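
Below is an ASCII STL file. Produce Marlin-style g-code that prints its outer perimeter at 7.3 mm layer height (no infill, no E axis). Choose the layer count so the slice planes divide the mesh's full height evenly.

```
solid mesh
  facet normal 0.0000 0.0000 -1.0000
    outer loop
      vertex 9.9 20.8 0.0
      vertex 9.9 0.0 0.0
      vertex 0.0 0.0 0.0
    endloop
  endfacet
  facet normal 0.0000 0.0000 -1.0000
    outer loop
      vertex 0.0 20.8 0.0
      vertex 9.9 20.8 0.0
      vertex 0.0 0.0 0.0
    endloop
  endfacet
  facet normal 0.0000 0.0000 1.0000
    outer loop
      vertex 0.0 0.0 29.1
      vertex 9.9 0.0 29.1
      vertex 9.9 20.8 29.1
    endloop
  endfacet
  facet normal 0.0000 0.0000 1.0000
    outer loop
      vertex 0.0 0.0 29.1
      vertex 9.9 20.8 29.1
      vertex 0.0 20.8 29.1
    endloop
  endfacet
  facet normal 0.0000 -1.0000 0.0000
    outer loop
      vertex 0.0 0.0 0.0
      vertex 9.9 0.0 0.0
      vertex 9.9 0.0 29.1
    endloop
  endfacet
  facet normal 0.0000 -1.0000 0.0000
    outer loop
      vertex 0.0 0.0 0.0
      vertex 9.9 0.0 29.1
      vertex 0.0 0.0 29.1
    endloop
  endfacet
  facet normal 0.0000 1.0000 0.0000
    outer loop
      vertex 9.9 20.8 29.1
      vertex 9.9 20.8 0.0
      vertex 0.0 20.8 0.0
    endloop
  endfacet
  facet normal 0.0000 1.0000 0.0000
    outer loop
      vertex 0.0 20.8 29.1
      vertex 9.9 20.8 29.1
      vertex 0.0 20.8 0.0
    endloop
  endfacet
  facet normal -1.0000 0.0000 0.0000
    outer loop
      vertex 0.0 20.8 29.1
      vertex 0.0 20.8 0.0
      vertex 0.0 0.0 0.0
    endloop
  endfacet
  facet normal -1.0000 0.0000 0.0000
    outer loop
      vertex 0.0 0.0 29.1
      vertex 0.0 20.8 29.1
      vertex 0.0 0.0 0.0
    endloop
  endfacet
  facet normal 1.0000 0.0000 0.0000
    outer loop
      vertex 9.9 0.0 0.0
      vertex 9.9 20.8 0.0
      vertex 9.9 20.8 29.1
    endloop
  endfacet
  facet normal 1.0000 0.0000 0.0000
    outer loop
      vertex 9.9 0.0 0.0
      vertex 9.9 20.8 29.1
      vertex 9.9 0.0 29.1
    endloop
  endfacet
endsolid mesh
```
; perimeter-only toolpath
G21 ; units = mm
G90 ; absolute positioning
G28 ; home
; layer 1
G0 Z7.3
G0 X0.0 Y0.0
G1 X9.9 Y0.0
G1 X9.9 Y20.8
G1 X0.0 Y20.8
G1 X0.0 Y0.0
; layer 2
G0 Z14.6
G0 X0.0 Y0.0
G1 X9.9 Y0.0
G1 X9.9 Y20.8
G1 X0.0 Y20.8
G1 X0.0 Y0.0
; layer 3
G0 Z21.8
G0 X0.0 Y0.0
G1 X9.9 Y0.0
G1 X9.9 Y20.8
G1 X0.0 Y20.8
G1 X0.0 Y0.0
; layer 4
G0 Z29.1
G0 X0.0 Y0.0
G1 X9.9 Y0.0
G1 X9.9 Y20.8
G1 X0.0 Y20.8
G1 X0.0 Y0.0
M2 ; end

The solid is a rectangular box, roughly 9.9 × 20.8 mm footprint and 29.1 mm tall. Slicing at Δz = 7.3 mm — 4 equal slices spanning the solid's height, so layer i sits at z = i·h/4 — gives 4 non-empty perimeters. Each is a 4-segment closed polygon; G0 lifts to the layer z and rapids to the start vertex, then G1 traces the edges.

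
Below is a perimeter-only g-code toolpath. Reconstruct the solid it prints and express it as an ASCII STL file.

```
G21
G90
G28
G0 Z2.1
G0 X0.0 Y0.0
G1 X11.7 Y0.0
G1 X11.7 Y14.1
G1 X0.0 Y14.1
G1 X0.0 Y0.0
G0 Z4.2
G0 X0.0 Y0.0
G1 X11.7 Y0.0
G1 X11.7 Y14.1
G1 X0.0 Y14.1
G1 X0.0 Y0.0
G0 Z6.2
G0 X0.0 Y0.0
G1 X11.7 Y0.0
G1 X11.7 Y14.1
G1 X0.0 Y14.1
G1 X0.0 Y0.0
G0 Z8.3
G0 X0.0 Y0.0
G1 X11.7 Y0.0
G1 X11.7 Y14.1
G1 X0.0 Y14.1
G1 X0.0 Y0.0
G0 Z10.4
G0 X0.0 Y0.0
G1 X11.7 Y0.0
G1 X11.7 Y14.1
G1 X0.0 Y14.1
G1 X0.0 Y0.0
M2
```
solid part
  facet normal 0.0000 0.0000 -1.0000
    outer loop
      vertex 11.7 14.1 0.0
      vertex 11.7 0.0 0.0
      vertex 0.0 0.0 0.0
    endloop
  endfacet
  facet normal 0.0000 0.0000 -1.0000
    outer loop
      vertex 0.0 14.1 0.0
      vertex 11.7 14.1 0.0
      vertex 0.0 0.0 0.0
    endloop
  endfacet
  facet normal 0.0000 0.0000 1.0000
    outer loop
      vertex 0.0 0.0 10.4
      vertex 11.7 0.0 10.4
      vertex 11.7 14.1 10.4
    endloop
  endfacet
  facet normal 0.0000 0.0000 1.0000
    outer loop
      vertex 0.0 0.0 10.4
      vertex 11.7 14.1 10.4
      vertex 0.0 14.1 10.4
    endloop
  endfacet
  facet normal 0.0000 -1.0000 0.0000
    outer loop
      vertex 0.0 0.0 0.0
      vertex 11.7 0.0 0.0
      vertex 11.7 0.0 10.4
    endloop
  endfacet
  facet normal 0.0000 -1.0000 0.0000
    outer loop
      vertex 0.0 0.0 0.0
      vertex 11.7 0.0 10.4
      vertex 0.0 0.0 10.4
    endloop
  endfacet
  facet normal 0.0000 1.0000 0.0000
    outer loop
      vertex 11.7 14.1 10.4
      vertex 11.7 14.1 0.0
      vertex 0.0 14.1 0.0
    endloop
  endfacet
  facet normal 0.0000 1.0000 0.0000
    outer loop
      vertex 0.0 14.1 10.4
      vertex 11.7 14.1 10.4
      vertex 0.0 14.1 0.0
    endloop
  endfacet
  facet normal -1.0000 0.0000 0.0000
    outer loop
      vertex 0.0 14.1 10.4
      vertex 0.0 14.1 0.0
      vertex 0.0 0.0 0.0
    endloop
  endfacet
  facet normal -1.0000 0.0000 0.0000
    outer loop
      vertex 0.0 0.0 10.4
      vertex 0.0 14.1 10.4
      vertex 0.0 0.0 0.0
    endloop
  endfacet
  facet normal 1.0000 0.0000 0.0000
    outer loop
      vertex 11.7 0.0 0.0
      vertex 11.7 14.1 0.0
      vertex 11.7 14.1 10.4
    endloop
  endfacet
  facet normal 1.0000 0.0000 0.0000
    outer loop
      vertex 11.7 0.0 0.0
      vertex 11.7 14.1 10.4
      vertex 11.7 0.0 10.4
    endloop
  endfacet
endsolid part

The G0 Z moves step by Δz≈2.1 mm. Every layer's G1 loop is the same polygon, so the solid is a straight extrusion of it from z=0 to z≈10.4. Closing with flat bottom and top caps and triangulating gives 12 facets — a rectangular box, roughly 11.7 × 14.1 mm footprint and 10.4 mm tall.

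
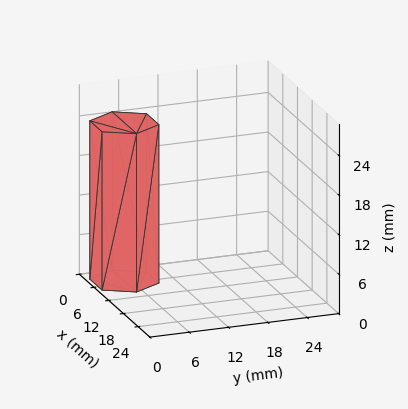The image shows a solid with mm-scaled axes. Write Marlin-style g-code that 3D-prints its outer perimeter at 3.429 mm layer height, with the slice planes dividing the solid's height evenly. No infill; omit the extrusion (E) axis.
Reading the render: the shape is a regular 6-sided prism (a cylinder approximated with 6 flat sides), circumscribed radius ≈ 5 mm, height ≈ 24 mm (dimensions read to the nearest mm from the axis ticks). For the g-code, the solid's height is divided into equal slices at the stated Δz and each level perimeter traced with G1 moves after a G0 lift.

; perimeter-only toolpath
G21 ; units = mm
G90 ; absolute positioning
G28 ; home
; layer 1
G0 Z3.429
G0 X10.000 Y5.000
G1 X7.500 Y9.330
G1 X2.500 Y9.330
G1 X0.000 Y5.000
G1 X2.500 Y0.670
G1 X7.500 Y0.670
G1 X10.000 Y5.000
; layer 2
G0 Z6.857
G0 X10.000 Y5.000
G1 X7.500 Y9.330
G1 X2.500 Y9.330
G1 X0.000 Y5.000
G1 X2.500 Y0.670
G1 X7.500 Y0.670
G1 X10.000 Y5.000
; layer 3
G0 Z10.286
G0 X10.000 Y5.000
G1 X7.500 Y9.330
G1 X2.500 Y9.330
G1 X0.000 Y5.000
G1 X2.500 Y0.670
G1 X7.500 Y0.670
G1 X10.000 Y5.000
; layer 4
G0 Z13.714
G0 X10.000 Y5.000
G1 X7.500 Y9.330
G1 X2.500 Y9.330
G1 X0.000 Y5.000
G1 X2.500 Y0.670
G1 X7.500 Y0.670
G1 X10.000 Y5.000
; layer 5
G0 Z17.143
G0 X10.000 Y5.000
G1 X7.500 Y9.330
G1 X2.500 Y9.330
G1 X0.000 Y5.000
G1 X2.500 Y0.670
G1 X7.500 Y0.670
G1 X10.000 Y5.000
; layer 6
G0 Z20.571
G0 X10.000 Y5.000
G1 X7.500 Y9.330
G1 X2.500 Y9.330
G1 X0.000 Y5.000
G1 X2.500 Y0.670
G1 X7.500 Y0.670
G1 X10.000 Y5.000
; layer 7
G0 Z24.000
G0 X10.000 Y5.000
G1 X7.500 Y9.330
G1 X2.500 Y9.330
G1 X0.000 Y5.000
G1 X2.500 Y0.670
G1 X7.500 Y0.670
G1 X10.000 Y5.000
M2 ; end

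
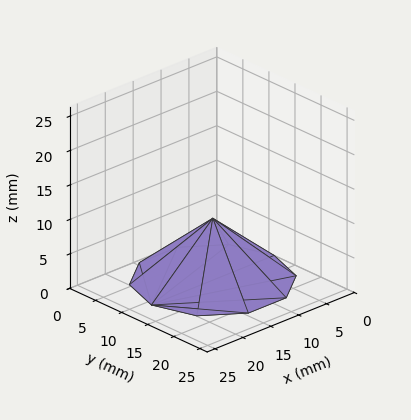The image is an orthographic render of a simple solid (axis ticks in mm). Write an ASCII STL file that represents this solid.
Reading the render: the shape is a regular 10-sided pyramid, base circumscribed radius ≈ 11 mm, apex at z ≈ 9 mm (dimensions read to the nearest mm from the axis ticks). For the STL, each face is triangulated and given an outward normal.

solid part
  facet normal 0.0000 0.0000 -1.0000
    outer loop
      vertex 14.40 21.46 0.00
      vertex 19.90 17.47 0.00
      vertex 22.00 11.00 0.00
    endloop
  endfacet
  facet normal 0.0000 0.0000 -1.0000
    outer loop
      vertex 7.60 21.46 0.00
      vertex 14.40 21.46 0.00
      vertex 22.00 11.00 0.00
    endloop
  endfacet
  facet normal 0.0000 0.0000 -1.0000
    outer loop
      vertex 2.10 17.47 0.00
      vertex 7.60 21.46 0.00
      vertex 22.00 11.00 0.00
    endloop
  endfacet
  facet normal 0.0000 0.0000 -1.0000
    outer loop
      vertex 0.00 11.00 0.00
      vertex 2.10 17.47 0.00
      vertex 22.00 11.00 0.00
    endloop
  endfacet
  facet normal 0.0000 0.0000 -1.0000
    outer loop
      vertex 2.10 4.53 0.00
      vertex 0.00 11.00 0.00
      vertex 22.00 11.00 0.00
    endloop
  endfacet
  facet normal 0.0000 0.0000 -1.0000
    outer loop
      vertex 7.60 0.54 0.00
      vertex 2.10 4.53 0.00
      vertex 22.00 11.00 0.00
    endloop
  endfacet
  facet normal 0.0000 0.0000 -1.0000
    outer loop
      vertex 14.40 0.54 0.00
      vertex 7.60 0.54 0.00
      vertex 22.00 11.00 0.00
    endloop
  endfacet
  facet normal 0.0000 0.0000 -1.0000
    outer loop
      vertex 19.90 4.53 0.00
      vertex 14.40 0.54 0.00
      vertex 22.00 11.00 0.00
    endloop
  endfacet
  facet normal 0.6203 0.2013 0.7581
    outer loop
      vertex 22.00 11.00 0.00
      vertex 19.90 17.47 0.00
      vertex 11.00 11.00 9.00
    endloop
  endfacet
  facet normal 0.3829 0.5278 0.7581
    outer loop
      vertex 19.90 17.47 0.00
      vertex 14.40 21.46 0.00
      vertex 11.00 11.00 9.00
    endloop
  endfacet
  facet normal 0.0000 0.6522 0.7580
    outer loop
      vertex 14.40 21.46 0.00
      vertex 7.60 21.46 0.00
      vertex 11.00 11.00 9.00
    endloop
  endfacet
  facet normal -0.3829 0.5278 0.7581
    outer loop
      vertex 7.60 21.46 0.00
      vertex 2.10 17.47 0.00
      vertex 11.00 11.00 9.00
    endloop
  endfacet
  facet normal -0.6203 0.2013 0.7581
    outer loop
      vertex 2.10 17.47 0.00
      vertex 0.00 11.00 0.00
      vertex 11.00 11.00 9.00
    endloop
  endfacet
  facet normal -0.6203 -0.2013 0.7581
    outer loop
      vertex 0.00 11.00 0.00
      vertex 2.10 4.53 0.00
      vertex 11.00 11.00 9.00
    endloop
  endfacet
  facet normal -0.3829 -0.5278 0.7581
    outer loop
      vertex 2.10 4.53 0.00
      vertex 7.60 0.54 0.00
      vertex 11.00 11.00 9.00
    endloop
  endfacet
  facet normal 0.0000 -0.6522 0.7580
    outer loop
      vertex 7.60 0.54 0.00
      vertex 14.40 0.54 0.00
      vertex 11.00 11.00 9.00
    endloop
  endfacet
  facet normal 0.3829 -0.5278 0.7581
    outer loop
      vertex 14.40 0.54 0.00
      vertex 19.90 4.53 0.00
      vertex 11.00 11.00 9.00
    endloop
  endfacet
  facet normal 0.6203 -0.2013 0.7581
    outer loop
      vertex 19.90 4.53 0.00
      vertex 22.00 11.00 0.00
      vertex 11.00 11.00 9.00
    endloop
  endfacet
endsolid part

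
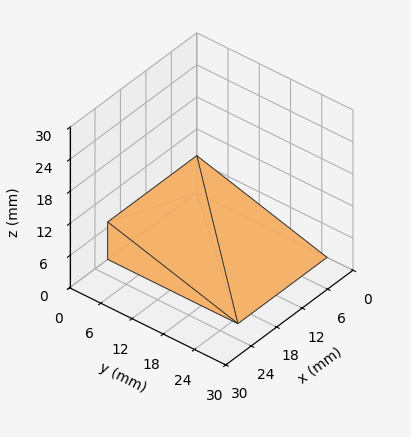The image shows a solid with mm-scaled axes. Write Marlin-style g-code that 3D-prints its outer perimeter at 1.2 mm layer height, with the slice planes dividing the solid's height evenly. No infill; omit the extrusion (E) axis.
Reading the render: the shape is a wedge (ramp): 21 × 25 mm base, rising to 7 mm along the y=0 edge and sloping linearly to z=0 at y=25 (dimensions read to the nearest mm from the axis ticks). For the g-code, the solid's height is divided into equal slices at the stated Δz and each level perimeter traced with G1 moves after a G0 lift.

; perimeter-only toolpath
G21 ; units = mm
G90 ; absolute positioning
G28 ; home
; layer 1
G0 Z1.2
G0 X0.0 Y0.0
G1 X21.0 Y0.0
G1 X21.0 Y20.8
G1 X0.0 Y20.8
G1 X0.0 Y0.0
; layer 2
G0 Z2.3
G0 X0.0 Y0.0
G1 X21.0 Y0.0
G1 X21.0 Y16.7
G1 X0.0 Y16.7
G1 X0.0 Y0.0
; layer 3
G0 Z3.5
G0 X0.0 Y0.0
G1 X21.0 Y0.0
G1 X21.0 Y12.5
G1 X0.0 Y12.5
G1 X0.0 Y0.0
; layer 4
G0 Z4.7
G0 X0.0 Y0.0
G1 X21.0 Y0.0
G1 X21.0 Y8.3
G1 X0.0 Y8.3
G1 X0.0 Y0.0
; layer 5
G0 Z5.8
G0 X0.0 Y0.0
G1 X21.0 Y0.0
G1 X21.0 Y4.2
G1 X0.0 Y4.2
G1 X0.0 Y0.0
M2 ; end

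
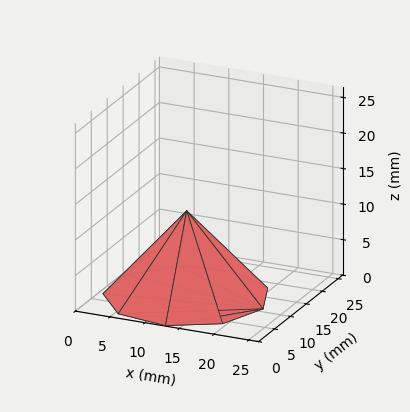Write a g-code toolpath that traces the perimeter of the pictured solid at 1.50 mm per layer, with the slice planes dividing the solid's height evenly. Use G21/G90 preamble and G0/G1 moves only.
Reading the render: the shape is a regular 9-sided pyramid, base circumscribed radius ≈ 11 mm, apex at z ≈ 12 mm (dimensions read to the nearest mm from the axis ticks). For the g-code, the solid's height is divided into equal slices at the stated Δz and each level perimeter traced with G1 moves after a G0 lift.

; perimeter-only toolpath
G21 ; units = mm
G90 ; absolute positioning
G28 ; home
; layer 1
G0 Z1.50
G0 X20.62 Y11.00
G1 X18.38 Y17.19
G1 X12.67 Y20.48
G1 X6.19 Y19.34
G1 X1.95 Y14.29
G1 X1.95 Y7.71
G1 X6.19 Y2.66
G1 X12.67 Y1.52
G1 X18.38 Y4.81
G1 X20.62 Y11.00
; layer 2
G0 Z3.00
G0 X19.25 Y11.00
G1 X17.32 Y16.30
G1 X12.43 Y19.12
G1 X6.88 Y18.15
G1 X3.25 Y13.82
G1 X3.25 Y8.18
G1 X6.88 Y3.85
G1 X12.43 Y2.88
G1 X17.32 Y5.70
G1 X19.25 Y11.00
; layer 3
G0 Z4.50
G0 X17.88 Y11.00
G1 X16.27 Y15.42
G1 X12.19 Y17.77
G1 X7.56 Y16.96
G1 X4.54 Y13.35
G1 X4.54 Y8.65
G1 X7.56 Y5.04
G1 X12.19 Y4.23
G1 X16.27 Y6.58
G1 X17.88 Y11.00
; layer 4
G0 Z6.00
G0 X16.50 Y11.00
G1 X15.21 Y14.54
G1 X11.96 Y16.41
G1 X8.25 Y15.77
G1 X5.83 Y12.88
G1 X5.83 Y9.12
G1 X8.25 Y6.24
G1 X11.96 Y5.58
G1 X15.21 Y7.46
G1 X16.50 Y11.00
; layer 5
G0 Z7.50
G0 X15.12 Y11.00
G1 X14.16 Y13.65
G1 X11.72 Y15.06
G1 X8.94 Y14.57
G1 X7.12 Y12.41
G1 X7.12 Y9.59
G1 X8.94 Y7.43
G1 X11.72 Y6.94
G1 X14.16 Y8.35
G1 X15.12 Y11.00
; layer 6
G0 Z9.00
G0 X13.75 Y11.00
G1 X13.11 Y12.77
G1 X11.48 Y13.71
G1 X9.62 Y13.38
G1 X8.41 Y11.94
G1 X8.41 Y10.06
G1 X9.62 Y8.62
G1 X11.48 Y8.29
G1 X13.11 Y9.23
G1 X13.75 Y11.00
; layer 7
G0 Z10.50
G0 X12.38 Y11.00
G1 X12.05 Y11.88
G1 X11.24 Y12.35
G1 X10.31 Y12.19
G1 X9.71 Y11.47
G1 X9.71 Y10.53
G1 X10.31 Y9.81
G1 X11.24 Y9.65
G1 X12.05 Y10.12
G1 X12.38 Y11.00
M2 ; end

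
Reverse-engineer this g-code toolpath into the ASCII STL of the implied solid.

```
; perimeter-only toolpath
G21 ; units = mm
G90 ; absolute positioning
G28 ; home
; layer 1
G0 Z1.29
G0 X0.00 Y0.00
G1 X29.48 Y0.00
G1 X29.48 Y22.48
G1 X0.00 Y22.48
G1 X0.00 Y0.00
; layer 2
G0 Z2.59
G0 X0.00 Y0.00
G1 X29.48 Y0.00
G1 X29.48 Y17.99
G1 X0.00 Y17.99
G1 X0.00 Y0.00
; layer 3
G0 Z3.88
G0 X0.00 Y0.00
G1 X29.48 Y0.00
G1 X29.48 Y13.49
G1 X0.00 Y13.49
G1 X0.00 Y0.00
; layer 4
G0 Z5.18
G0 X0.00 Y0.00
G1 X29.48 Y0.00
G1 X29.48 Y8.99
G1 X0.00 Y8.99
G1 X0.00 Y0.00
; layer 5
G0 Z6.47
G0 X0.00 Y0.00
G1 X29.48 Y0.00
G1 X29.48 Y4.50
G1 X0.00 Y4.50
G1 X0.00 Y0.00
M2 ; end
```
solid part
  facet normal 0.0000 0.0000 -1.0000
    outer loop
      vertex 29.48 26.98 0.00
      vertex 29.48 0.00 0.00
      vertex 0.00 0.00 0.00
    endloop
  endfacet
  facet normal 0.0000 0.0000 -1.0000
    outer loop
      vertex 0.00 26.98 0.00
      vertex 29.48 26.98 0.00
      vertex 0.00 0.00 0.00
    endloop
  endfacet
  facet normal 0.0000 -1.0000 0.0000
    outer loop
      vertex 0.00 0.00 0.00
      vertex 29.48 0.00 0.00
      vertex 29.48 0.00 7.77
    endloop
  endfacet
  facet normal 0.0000 -1.0000 0.0000
    outer loop
      vertex 0.00 0.00 0.00
      vertex 29.48 0.00 7.77
      vertex 0.00 0.00 7.77
    endloop
  endfacet
  facet normal 0.0000 0.2767 0.9609
    outer loop
      vertex 0.00 0.00 7.77
      vertex 29.48 0.00 7.77
      vertex 29.48 26.98 0.00
    endloop
  endfacet
  facet normal 0.0000 0.2767 0.9609
    outer loop
      vertex 0.00 0.00 7.77
      vertex 29.48 26.98 0.00
      vertex 0.00 26.98 0.00
    endloop
  endfacet
  facet normal -1.0000 0.0000 0.0000
    outer loop
      vertex 0.00 0.00 7.77
      vertex 0.00 26.98 0.00
      vertex 0.00 0.00 0.00
    endloop
  endfacet
  facet normal 1.0000 0.0000 0.0000
    outer loop
      vertex 29.48 0.00 0.00
      vertex 29.48 26.98 0.00
      vertex 29.48 0.00 7.77
    endloop
  endfacet
endsolid part

The G0 Z moves step by Δz≈1.29 mm. The G1 loops shrink linearly with z, so the solid tapers from its base footprint up to z≈7.77. Closing with a flat bottom cap and the tapered top and triangulating gives 8 facets — a wedge (ramp): 29.5 × 27 mm base, rising to 7.77 mm along the y=0 edge and sloping linearly to z=0 at y=27.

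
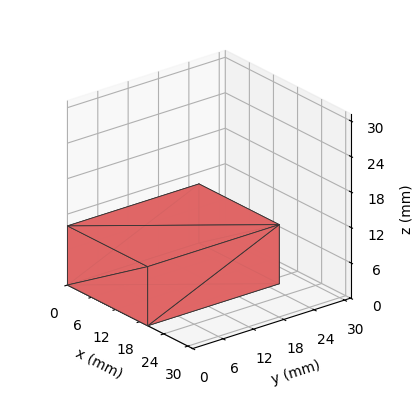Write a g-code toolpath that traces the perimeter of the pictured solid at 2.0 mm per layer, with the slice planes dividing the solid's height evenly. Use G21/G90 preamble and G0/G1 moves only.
Reading the render: the shape is a rectangular box, roughly 20 × 26 mm footprint and 10 mm tall (dimensions read to the nearest mm from the axis ticks). For the g-code, the solid's height is divided into equal slices at the stated Δz and each level perimeter traced with G1 moves after a G0 lift.

; perimeter-only toolpath
G21 ; units = mm
G90 ; absolute positioning
G28 ; home
; layer 1
G0 Z2.0
G0 X0.0 Y0.0
G1 X20.0 Y0.0
G1 X20.0 Y26.0
G1 X0.0 Y26.0
G1 X0.0 Y0.0
; layer 2
G0 Z4.0
G0 X0.0 Y0.0
G1 X20.0 Y0.0
G1 X20.0 Y26.0
G1 X0.0 Y26.0
G1 X0.0 Y0.0
; layer 3
G0 Z6.0
G0 X0.0 Y0.0
G1 X20.0 Y0.0
G1 X20.0 Y26.0
G1 X0.0 Y26.0
G1 X0.0 Y0.0
; layer 4
G0 Z8.0
G0 X0.0 Y0.0
G1 X20.0 Y0.0
G1 X20.0 Y26.0
G1 X0.0 Y26.0
G1 X0.0 Y0.0
; layer 5
G0 Z10.0
G0 X0.0 Y0.0
G1 X20.0 Y0.0
G1 X20.0 Y26.0
G1 X0.0 Y26.0
G1 X0.0 Y0.0
M2 ; end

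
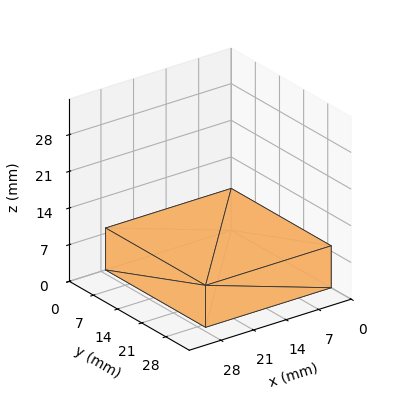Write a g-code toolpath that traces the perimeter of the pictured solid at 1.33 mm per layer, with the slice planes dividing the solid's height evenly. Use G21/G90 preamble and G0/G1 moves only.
Reading the render: the shape is a rectangular box, roughly 27 × 29 mm footprint and 8 mm tall (dimensions read to the nearest mm from the axis ticks). For the g-code, the solid's height is divided into equal slices at the stated Δz and each level perimeter traced with G1 moves after a G0 lift.

; perimeter-only toolpath
G21 ; units = mm
G90 ; absolute positioning
G28 ; home
; layer 1
G0 Z1.33
G0 X0.00 Y0.00
G1 X27.00 Y0.00
G1 X27.00 Y29.00
G1 X0.00 Y29.00
G1 X0.00 Y0.00
; layer 2
G0 Z2.67
G0 X0.00 Y0.00
G1 X27.00 Y0.00
G1 X27.00 Y29.00
G1 X0.00 Y29.00
G1 X0.00 Y0.00
; layer 3
G0 Z4.00
G0 X0.00 Y0.00
G1 X27.00 Y0.00
G1 X27.00 Y29.00
G1 X0.00 Y29.00
G1 X0.00 Y0.00
; layer 4
G0 Z5.33
G0 X0.00 Y0.00
G1 X27.00 Y0.00
G1 X27.00 Y29.00
G1 X0.00 Y29.00
G1 X0.00 Y0.00
; layer 5
G0 Z6.67
G0 X0.00 Y0.00
G1 X27.00 Y0.00
G1 X27.00 Y29.00
G1 X0.00 Y29.00
G1 X0.00 Y0.00
; layer 6
G0 Z8.00
G0 X0.00 Y0.00
G1 X27.00 Y0.00
G1 X27.00 Y29.00
G1 X0.00 Y29.00
G1 X0.00 Y0.00
M2 ; end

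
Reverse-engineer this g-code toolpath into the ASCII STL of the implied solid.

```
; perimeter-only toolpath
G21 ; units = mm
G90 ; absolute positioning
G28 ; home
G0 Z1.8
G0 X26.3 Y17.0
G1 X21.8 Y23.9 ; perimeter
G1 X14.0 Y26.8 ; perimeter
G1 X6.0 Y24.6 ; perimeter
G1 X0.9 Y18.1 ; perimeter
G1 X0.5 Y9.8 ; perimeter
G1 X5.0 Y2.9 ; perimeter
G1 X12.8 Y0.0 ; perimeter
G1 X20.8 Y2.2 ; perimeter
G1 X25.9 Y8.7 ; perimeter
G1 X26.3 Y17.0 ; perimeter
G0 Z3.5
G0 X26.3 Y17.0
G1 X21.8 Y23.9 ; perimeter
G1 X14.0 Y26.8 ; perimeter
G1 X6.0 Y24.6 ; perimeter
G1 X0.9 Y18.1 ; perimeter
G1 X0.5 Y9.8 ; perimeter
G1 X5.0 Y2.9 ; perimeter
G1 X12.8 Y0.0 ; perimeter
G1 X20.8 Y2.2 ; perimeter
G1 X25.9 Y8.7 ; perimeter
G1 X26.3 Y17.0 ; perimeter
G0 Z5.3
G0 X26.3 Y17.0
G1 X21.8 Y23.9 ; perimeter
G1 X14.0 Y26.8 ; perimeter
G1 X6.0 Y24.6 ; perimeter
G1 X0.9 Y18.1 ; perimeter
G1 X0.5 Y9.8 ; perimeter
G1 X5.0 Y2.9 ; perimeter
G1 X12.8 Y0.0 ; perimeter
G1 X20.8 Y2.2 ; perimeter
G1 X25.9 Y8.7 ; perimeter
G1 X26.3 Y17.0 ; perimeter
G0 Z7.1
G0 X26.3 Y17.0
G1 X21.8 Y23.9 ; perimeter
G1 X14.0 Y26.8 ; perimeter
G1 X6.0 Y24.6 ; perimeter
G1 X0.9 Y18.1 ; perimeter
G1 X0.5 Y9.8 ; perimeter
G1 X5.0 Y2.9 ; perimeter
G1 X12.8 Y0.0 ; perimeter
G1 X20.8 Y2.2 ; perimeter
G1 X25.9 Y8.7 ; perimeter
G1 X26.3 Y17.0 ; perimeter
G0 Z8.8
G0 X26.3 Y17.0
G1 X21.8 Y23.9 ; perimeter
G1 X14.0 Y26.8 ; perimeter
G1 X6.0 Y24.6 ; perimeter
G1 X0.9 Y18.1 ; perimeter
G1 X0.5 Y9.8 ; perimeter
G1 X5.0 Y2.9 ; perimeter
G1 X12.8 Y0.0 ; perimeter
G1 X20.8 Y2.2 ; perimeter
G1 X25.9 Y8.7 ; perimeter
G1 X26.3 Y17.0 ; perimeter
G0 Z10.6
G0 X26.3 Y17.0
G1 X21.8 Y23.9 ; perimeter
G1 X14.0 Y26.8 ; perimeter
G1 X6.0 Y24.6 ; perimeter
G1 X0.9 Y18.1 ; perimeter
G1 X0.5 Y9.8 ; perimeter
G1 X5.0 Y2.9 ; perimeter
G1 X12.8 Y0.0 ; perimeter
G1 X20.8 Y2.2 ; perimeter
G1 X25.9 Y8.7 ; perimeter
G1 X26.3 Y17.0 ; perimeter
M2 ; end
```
solid part
  facet normal 0.0000 0.0000 -1.0000
    outer loop
      vertex 14.0 26.8 0.0
      vertex 21.8 23.9 0.0
      vertex 26.3 17.0 0.0
    endloop
  endfacet
  facet normal 0.0000 0.0000 -1.0000
    outer loop
      vertex 6.0 24.6 0.0
      vertex 14.0 26.8 0.0
      vertex 26.3 17.0 0.0
    endloop
  endfacet
  facet normal 0.0000 0.0000 -1.0000
    outer loop
      vertex 0.9 18.1 0.0
      vertex 6.0 24.6 0.0
      vertex 26.3 17.0 0.0
    endloop
  endfacet
  facet normal 0.0000 0.0000 -1.0000
    outer loop
      vertex 0.5 9.8 0.0
      vertex 0.9 18.1 0.0
      vertex 26.3 17.0 0.0
    endloop
  endfacet
  facet normal 0.0000 0.0000 -1.0000
    outer loop
      vertex 5.0 2.9 0.0
      vertex 0.5 9.8 0.0
      vertex 26.3 17.0 0.0
    endloop
  endfacet
  facet normal 0.0000 0.0000 -1.0000
    outer loop
      vertex 12.8 0.0 0.0
      vertex 5.0 2.9 0.0
      vertex 26.3 17.0 0.0
    endloop
  endfacet
  facet normal 0.0000 0.0000 -1.0000
    outer loop
      vertex 20.8 2.2 0.0
      vertex 12.8 0.0 0.0
      vertex 26.3 17.0 0.0
    endloop
  endfacet
  facet normal 0.0000 0.0000 -1.0000
    outer loop
      vertex 25.9 8.7 0.0
      vertex 20.8 2.2 0.0
      vertex 26.3 17.0 0.0
    endloop
  endfacet
  facet normal 0.0000 0.0000 1.0000
    outer loop
      vertex 26.3 17.0 10.6
      vertex 21.8 23.9 10.6
      vertex 14.0 26.8 10.6
    endloop
  endfacet
  facet normal 0.0000 0.0000 1.0000
    outer loop
      vertex 26.3 17.0 10.6
      vertex 14.0 26.8 10.6
      vertex 6.0 24.6 10.6
    endloop
  endfacet
  facet normal 0.0000 0.0000 1.0000
    outer loop
      vertex 26.3 17.0 10.6
      vertex 6.0 24.6 10.6
      vertex 0.9 18.1 10.6
    endloop
  endfacet
  facet normal 0.0000 0.0000 1.0000
    outer loop
      vertex 26.3 17.0 10.6
      vertex 0.9 18.1 10.6
      vertex 0.5 9.8 10.6
    endloop
  endfacet
  facet normal 0.0000 0.0000 1.0000
    outer loop
      vertex 26.3 17.0 10.6
      vertex 0.5 9.8 10.6
      vertex 5.0 2.9 10.6
    endloop
  endfacet
  facet normal 0.0000 0.0000 1.0000
    outer loop
      vertex 26.3 17.0 10.6
      vertex 5.0 2.9 10.6
      vertex 12.8 0.0 10.6
    endloop
  endfacet
  facet normal 0.0000 0.0000 1.0000
    outer loop
      vertex 26.3 17.0 10.6
      vertex 12.8 0.0 10.6
      vertex 20.8 2.2 10.6
    endloop
  endfacet
  facet normal 0.0000 0.0000 1.0000
    outer loop
      vertex 26.3 17.0 10.6
      vertex 20.8 2.2 10.6
      vertex 25.9 8.7 10.6
    endloop
  endfacet
  facet normal 0.8376 0.5463 0.0000
    outer loop
      vertex 26.3 17.0 0.0
      vertex 21.8 23.9 0.0
      vertex 21.8 23.9 10.6
    endloop
  endfacet
  facet normal 0.8376 0.5463 0.0000
    outer loop
      vertex 26.3 17.0 0.0
      vertex 21.8 23.9 10.6
      vertex 26.3 17.0 10.6
    endloop
  endfacet
  facet normal 0.3485 0.9373 0.0000
    outer loop
      vertex 21.8 23.9 0.0
      vertex 14.0 26.8 0.0
      vertex 14.0 26.8 10.6
    endloop
  endfacet
  facet normal 0.3485 0.9373 0.0000
    outer loop
      vertex 21.8 23.9 0.0
      vertex 14.0 26.8 10.6
      vertex 21.8 23.9 10.6
    endloop
  endfacet
  facet normal -0.2652 0.9642 0.0000
    outer loop
      vertex 14.0 26.8 0.0
      vertex 6.0 24.6 0.0
      vertex 6.0 24.6 10.6
    endloop
  endfacet
  facet normal -0.2652 0.9642 0.0000
    outer loop
      vertex 14.0 26.8 0.0
      vertex 6.0 24.6 10.6
      vertex 14.0 26.8 10.6
    endloop
  endfacet
  facet normal -0.7867 0.6173 0.0000
    outer loop
      vertex 6.0 24.6 0.0
      vertex 0.9 18.1 0.0
      vertex 0.9 18.1 10.6
    endloop
  endfacet
  facet normal -0.7867 0.6173 0.0000
    outer loop
      vertex 6.0 24.6 0.0
      vertex 0.9 18.1 10.6
      vertex 6.0 24.6 10.6
    endloop
  endfacet
  facet normal -0.9988 0.0481 0.0000
    outer loop
      vertex 0.9 18.1 0.0
      vertex 0.5 9.8 0.0
      vertex 0.5 9.8 10.6
    endloop
  endfacet
  facet normal -0.9988 0.0481 0.0000
    outer loop
      vertex 0.9 18.1 0.0
      vertex 0.5 9.8 10.6
      vertex 0.9 18.1 10.6
    endloop
  endfacet
  facet normal -0.8376 -0.5463 0.0000
    outer loop
      vertex 0.5 9.8 0.0
      vertex 5.0 2.9 0.0
      vertex 5.0 2.9 10.6
    endloop
  endfacet
  facet normal -0.8376 -0.5463 0.0000
    outer loop
      vertex 0.5 9.8 0.0
      vertex 5.0 2.9 10.6
      vertex 0.5 9.8 10.6
    endloop
  endfacet
  facet normal -0.3485 -0.9373 0.0000
    outer loop
      vertex 5.0 2.9 0.0
      vertex 12.8 0.0 0.0
      vertex 12.8 0.0 10.6
    endloop
  endfacet
  facet normal -0.3485 -0.9373 0.0000
    outer loop
      vertex 5.0 2.9 0.0
      vertex 12.8 0.0 10.6
      vertex 5.0 2.9 10.6
    endloop
  endfacet
  facet normal 0.2652 -0.9642 0.0000
    outer loop
      vertex 12.8 0.0 0.0
      vertex 20.8 2.2 0.0
      vertex 20.8 2.2 10.6
    endloop
  endfacet
  facet normal 0.2652 -0.9642 0.0000
    outer loop
      vertex 12.8 0.0 0.0
      vertex 20.8 2.2 10.6
      vertex 12.8 0.0 10.6
    endloop
  endfacet
  facet normal 0.7867 -0.6173 0.0000
    outer loop
      vertex 20.8 2.2 0.0
      vertex 25.9 8.7 0.0
      vertex 25.9 8.7 10.6
    endloop
  endfacet
  facet normal 0.7867 -0.6173 0.0000
    outer loop
      vertex 20.8 2.2 0.0
      vertex 25.9 8.7 10.6
      vertex 20.8 2.2 10.6
    endloop
  endfacet
  facet normal 0.9988 -0.0481 0.0000
    outer loop
      vertex 25.9 8.7 0.0
      vertex 26.3 17.0 0.0
      vertex 26.3 17.0 10.6
    endloop
  endfacet
  facet normal 0.9988 -0.0481 0.0000
    outer loop
      vertex 25.9 8.7 0.0
      vertex 26.3 17.0 10.6
      vertex 25.9 8.7 10.6
    endloop
  endfacet
endsolid part

The G0 Z moves step by Δz≈1.8 mm. Every layer's G1 loop is the same polygon, so the solid is a straight extrusion of it from z=0 to z≈10.6. Closing with flat bottom and top caps and triangulating gives 36 facets — a regular 10-sided prism (a cylinder approximated with 10 flat sides), circumscribed radius ≈ 13.4 mm, height ≈ 10.6 mm.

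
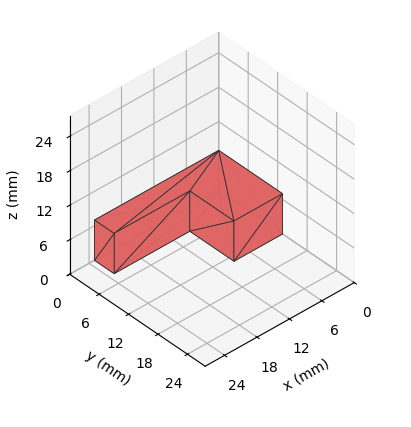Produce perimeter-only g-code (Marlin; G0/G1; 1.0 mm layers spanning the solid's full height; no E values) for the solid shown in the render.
Reading the render: the shape is an L-shaped prism: outer 23 × 13 mm, arm thicknesses ≈ 4 mm (horizontal) and 9 mm (vertical), extruded 7 mm in z (dimensions read to the nearest mm from the axis ticks). For the g-code, the solid's height is divided into equal slices at the stated Δz and each level perimeter traced with G1 moves after a G0 lift.

; perimeter-only toolpath
G21 ; units = mm
G90 ; absolute positioning
G28 ; home
; layer 1
G0 Z1.0
G0 X0.0 Y0.0
G1 X23.0 Y0.0
G1 X23.0 Y4.0
G1 X9.0 Y4.0
G1 X9.0 Y13.0
G1 X0.0 Y13.0
G1 X0.0 Y0.0
; layer 2
G0 Z2.0
G0 X0.0 Y0.0
G1 X23.0 Y0.0
G1 X23.0 Y4.0
G1 X9.0 Y4.0
G1 X9.0 Y13.0
G1 X0.0 Y13.0
G1 X0.0 Y0.0
; layer 3
G0 Z3.0
G0 X0.0 Y0.0
G1 X23.0 Y0.0
G1 X23.0 Y4.0
G1 X9.0 Y4.0
G1 X9.0 Y13.0
G1 X0.0 Y13.0
G1 X0.0 Y0.0
; layer 4
G0 Z4.0
G0 X0.0 Y0.0
G1 X23.0 Y0.0
G1 X23.0 Y4.0
G1 X9.0 Y4.0
G1 X9.0 Y13.0
G1 X0.0 Y13.0
G1 X0.0 Y0.0
; layer 5
G0 Z5.0
G0 X0.0 Y0.0
G1 X23.0 Y0.0
G1 X23.0 Y4.0
G1 X9.0 Y4.0
G1 X9.0 Y13.0
G1 X0.0 Y13.0
G1 X0.0 Y0.0
; layer 6
G0 Z6.0
G0 X0.0 Y0.0
G1 X23.0 Y0.0
G1 X23.0 Y4.0
G1 X9.0 Y4.0
G1 X9.0 Y13.0
G1 X0.0 Y13.0
G1 X0.0 Y0.0
; layer 7
G0 Z7.0
G0 X0.0 Y0.0
G1 X23.0 Y0.0
G1 X23.0 Y4.0
G1 X9.0 Y4.0
G1 X9.0 Y13.0
G1 X0.0 Y13.0
G1 X0.0 Y0.0
M2 ; end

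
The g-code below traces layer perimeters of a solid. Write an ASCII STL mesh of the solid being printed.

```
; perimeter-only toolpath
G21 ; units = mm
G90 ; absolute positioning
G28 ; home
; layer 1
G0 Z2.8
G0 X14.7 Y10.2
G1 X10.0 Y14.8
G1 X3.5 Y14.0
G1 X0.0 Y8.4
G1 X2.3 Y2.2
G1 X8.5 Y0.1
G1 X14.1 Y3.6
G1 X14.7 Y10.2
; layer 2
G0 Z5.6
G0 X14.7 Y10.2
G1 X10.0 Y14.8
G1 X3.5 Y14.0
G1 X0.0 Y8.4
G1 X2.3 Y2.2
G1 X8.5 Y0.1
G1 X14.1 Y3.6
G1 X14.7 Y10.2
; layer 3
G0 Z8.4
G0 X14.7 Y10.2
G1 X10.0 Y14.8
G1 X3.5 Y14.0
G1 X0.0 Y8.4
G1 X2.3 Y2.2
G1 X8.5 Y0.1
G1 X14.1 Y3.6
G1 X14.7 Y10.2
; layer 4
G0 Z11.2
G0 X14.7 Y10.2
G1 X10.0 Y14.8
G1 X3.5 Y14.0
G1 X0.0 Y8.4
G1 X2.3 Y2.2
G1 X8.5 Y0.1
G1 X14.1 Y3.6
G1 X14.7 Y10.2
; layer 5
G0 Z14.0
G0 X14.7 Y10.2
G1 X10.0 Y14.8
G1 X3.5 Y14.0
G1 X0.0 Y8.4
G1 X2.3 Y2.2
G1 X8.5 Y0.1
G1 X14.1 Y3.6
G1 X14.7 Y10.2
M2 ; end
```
solid part
  facet normal 0.0000 0.0000 -1.0000
    outer loop
      vertex 3.5 14.0 0.0
      vertex 10.0 14.8 0.0
      vertex 14.7 10.2 0.0
    endloop
  endfacet
  facet normal 0.0000 0.0000 -1.0000
    outer loop
      vertex 0.0 8.4 0.0
      vertex 3.5 14.0 0.0
      vertex 14.7 10.2 0.0
    endloop
  endfacet
  facet normal 0.0000 0.0000 -1.0000
    outer loop
      vertex 2.3 2.2 0.0
      vertex 0.0 8.4 0.0
      vertex 14.7 10.2 0.0
    endloop
  endfacet
  facet normal 0.0000 0.0000 -1.0000
    outer loop
      vertex 8.5 0.1 0.0
      vertex 2.3 2.2 0.0
      vertex 14.7 10.2 0.0
    endloop
  endfacet
  facet normal 0.0000 0.0000 -1.0000
    outer loop
      vertex 14.1 3.6 0.0
      vertex 8.5 0.1 0.0
      vertex 14.7 10.2 0.0
    endloop
  endfacet
  facet normal 0.0000 0.0000 1.0000
    outer loop
      vertex 14.7 10.2 14.0
      vertex 10.0 14.8 14.0
      vertex 3.5 14.0 14.0
    endloop
  endfacet
  facet normal 0.0000 0.0000 1.0000
    outer loop
      vertex 14.7 10.2 14.0
      vertex 3.5 14.0 14.0
      vertex 0.0 8.4 14.0
    endloop
  endfacet
  facet normal 0.0000 0.0000 1.0000
    outer loop
      vertex 14.7 10.2 14.0
      vertex 0.0 8.4 14.0
      vertex 2.3 2.2 14.0
    endloop
  endfacet
  facet normal 0.0000 0.0000 1.0000
    outer loop
      vertex 14.7 10.2 14.0
      vertex 2.3 2.2 14.0
      vertex 8.5 0.1 14.0
    endloop
  endfacet
  facet normal 0.0000 0.0000 1.0000
    outer loop
      vertex 14.7 10.2 14.0
      vertex 8.5 0.1 14.0
      vertex 14.1 3.6 14.0
    endloop
  endfacet
  facet normal 0.6995 0.7147 0.0000
    outer loop
      vertex 14.7 10.2 0.0
      vertex 10.0 14.8 0.0
      vertex 10.0 14.8 14.0
    endloop
  endfacet
  facet normal 0.6995 0.7147 0.0000
    outer loop
      vertex 14.7 10.2 0.0
      vertex 10.0 14.8 14.0
      vertex 14.7 10.2 14.0
    endloop
  endfacet
  facet normal -0.1222 0.9925 0.0000
    outer loop
      vertex 10.0 14.8 0.0
      vertex 3.5 14.0 0.0
      vertex 3.5 14.0 14.0
    endloop
  endfacet
  facet normal -0.1222 0.9925 0.0000
    outer loop
      vertex 10.0 14.8 0.0
      vertex 3.5 14.0 14.0
      vertex 10.0 14.8 14.0
    endloop
  endfacet
  facet normal -0.8480 0.5300 0.0000
    outer loop
      vertex 3.5 14.0 0.0
      vertex 0.0 8.4 0.0
      vertex 0.0 8.4 14.0
    endloop
  endfacet
  facet normal -0.8480 0.5300 0.0000
    outer loop
      vertex 3.5 14.0 0.0
      vertex 0.0 8.4 14.0
      vertex 3.5 14.0 14.0
    endloop
  endfacet
  facet normal -0.9376 -0.3478 0.0000
    outer loop
      vertex 0.0 8.4 0.0
      vertex 2.3 2.2 0.0
      vertex 2.3 2.2 14.0
    endloop
  endfacet
  facet normal -0.9376 -0.3478 0.0000
    outer loop
      vertex 0.0 8.4 0.0
      vertex 2.3 2.2 14.0
      vertex 0.0 8.4 14.0
    endloop
  endfacet
  facet normal -0.3208 -0.9471 0.0000
    outer loop
      vertex 2.3 2.2 0.0
      vertex 8.5 0.1 0.0
      vertex 8.5 0.1 14.0
    endloop
  endfacet
  facet normal -0.3208 -0.9471 0.0000
    outer loop
      vertex 2.3 2.2 0.0
      vertex 8.5 0.1 14.0
      vertex 2.3 2.2 14.0
    endloop
  endfacet
  facet normal 0.5300 -0.8480 0.0000
    outer loop
      vertex 8.5 0.1 0.0
      vertex 14.1 3.6 0.0
      vertex 14.1 3.6 14.0
    endloop
  endfacet
  facet normal 0.5300 -0.8480 0.0000
    outer loop
      vertex 8.5 0.1 0.0
      vertex 14.1 3.6 14.0
      vertex 8.5 0.1 14.0
    endloop
  endfacet
  facet normal 0.9959 -0.0905 0.0000
    outer loop
      vertex 14.1 3.6 0.0
      vertex 14.7 10.2 0.0
      vertex 14.7 10.2 14.0
    endloop
  endfacet
  facet normal 0.9959 -0.0905 0.0000
    outer loop
      vertex 14.1 3.6 0.0
      vertex 14.7 10.2 14.0
      vertex 14.1 3.6 14.0
    endloop
  endfacet
endsolid part

The G0 Z moves step by Δz≈2.8 mm. Every layer's G1 loop is the same polygon, so the solid is a straight extrusion of it from z=0 to z≈14. Closing with flat bottom and top caps and triangulating gives 24 facets — a regular 7-sided prism (a cylinder approximated with 7 flat sides), circumscribed radius ≈ 7.6 mm, height ≈ 14 mm.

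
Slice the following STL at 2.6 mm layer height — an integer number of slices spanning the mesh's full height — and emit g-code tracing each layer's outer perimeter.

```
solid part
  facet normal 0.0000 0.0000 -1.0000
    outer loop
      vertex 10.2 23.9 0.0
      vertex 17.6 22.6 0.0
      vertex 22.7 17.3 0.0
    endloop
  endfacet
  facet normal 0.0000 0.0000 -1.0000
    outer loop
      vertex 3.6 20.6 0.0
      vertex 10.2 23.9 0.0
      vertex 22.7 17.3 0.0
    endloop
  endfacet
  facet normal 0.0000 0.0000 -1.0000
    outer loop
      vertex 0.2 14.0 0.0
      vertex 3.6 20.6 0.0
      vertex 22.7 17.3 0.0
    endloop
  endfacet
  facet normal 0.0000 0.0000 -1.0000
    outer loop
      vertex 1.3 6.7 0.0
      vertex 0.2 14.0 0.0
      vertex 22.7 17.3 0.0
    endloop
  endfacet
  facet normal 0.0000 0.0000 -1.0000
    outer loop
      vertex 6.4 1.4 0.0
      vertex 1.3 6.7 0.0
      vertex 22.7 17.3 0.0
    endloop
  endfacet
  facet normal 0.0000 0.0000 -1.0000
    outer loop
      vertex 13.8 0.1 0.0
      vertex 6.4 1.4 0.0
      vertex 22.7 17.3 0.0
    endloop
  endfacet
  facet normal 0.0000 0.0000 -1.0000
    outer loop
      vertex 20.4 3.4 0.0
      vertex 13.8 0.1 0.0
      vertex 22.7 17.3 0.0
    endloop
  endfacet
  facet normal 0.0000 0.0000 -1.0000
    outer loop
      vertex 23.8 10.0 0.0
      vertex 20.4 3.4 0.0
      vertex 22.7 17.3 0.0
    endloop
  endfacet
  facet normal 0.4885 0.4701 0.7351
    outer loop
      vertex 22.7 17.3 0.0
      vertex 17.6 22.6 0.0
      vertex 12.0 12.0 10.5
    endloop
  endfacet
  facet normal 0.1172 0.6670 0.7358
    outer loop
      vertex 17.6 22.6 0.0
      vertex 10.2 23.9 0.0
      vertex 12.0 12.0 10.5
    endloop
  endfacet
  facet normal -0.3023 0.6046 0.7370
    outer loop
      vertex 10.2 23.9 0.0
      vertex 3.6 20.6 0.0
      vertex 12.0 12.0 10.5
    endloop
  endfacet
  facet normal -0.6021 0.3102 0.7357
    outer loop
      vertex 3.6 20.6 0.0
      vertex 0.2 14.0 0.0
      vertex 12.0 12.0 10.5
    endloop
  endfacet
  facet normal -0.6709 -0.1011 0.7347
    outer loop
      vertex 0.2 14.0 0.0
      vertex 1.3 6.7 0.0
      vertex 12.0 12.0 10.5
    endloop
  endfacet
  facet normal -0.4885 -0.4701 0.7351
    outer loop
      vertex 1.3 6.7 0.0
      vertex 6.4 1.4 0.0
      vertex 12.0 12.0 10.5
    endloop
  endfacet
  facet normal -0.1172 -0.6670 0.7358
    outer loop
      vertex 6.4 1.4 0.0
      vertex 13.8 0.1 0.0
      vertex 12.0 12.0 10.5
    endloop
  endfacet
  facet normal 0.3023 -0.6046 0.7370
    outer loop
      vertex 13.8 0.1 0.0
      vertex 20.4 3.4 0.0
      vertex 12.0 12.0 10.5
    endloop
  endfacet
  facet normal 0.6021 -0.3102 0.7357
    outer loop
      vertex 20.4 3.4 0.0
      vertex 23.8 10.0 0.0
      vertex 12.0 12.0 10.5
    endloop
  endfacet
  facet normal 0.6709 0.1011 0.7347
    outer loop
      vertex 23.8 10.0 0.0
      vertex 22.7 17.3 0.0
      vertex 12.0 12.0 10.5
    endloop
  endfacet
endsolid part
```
; perimeter-only toolpath
G21 ; units = mm
G90 ; absolute positioning
G28 ; home
; layer 1
G0 Z2.6
G0 X20.0 Y16.0
G1 X16.2 Y20.0
G1 X10.6 Y20.9
G1 X5.7 Y18.5
G1 X3.1 Y13.5
G1 X4.0 Y8.0
G1 X7.8 Y4.0
G1 X13.4 Y3.1
G1 X18.3 Y5.5
G1 X20.9 Y10.5
G1 X20.0 Y16.0
; layer 2
G0 Z5.2
G0 X17.4 Y14.7
G1 X14.8 Y17.3
G1 X11.1 Y17.9
G1 X7.8 Y16.3
G1 X6.1 Y13.0
G1 X6.7 Y9.3
G1 X9.2 Y6.7
G1 X12.9 Y6.0
G1 X16.2 Y7.7
G1 X17.9 Y11.0
G1 X17.4 Y14.7
; layer 3
G0 Z7.9
G0 X14.7 Y13.3
G1 X13.4 Y14.7
G1 X11.6 Y15.0
G1 X9.9 Y14.2
G1 X9.1 Y12.5
G1 X9.3 Y10.7
G1 X10.6 Y9.3
G1 X12.4 Y9.0
G1 X14.1 Y9.8
G1 X14.9 Y11.5
G1 X14.7 Y13.3
M2 ; end

The solid is a regular 10-sided pyramid, base circumscribed radius ≈ 12 mm, apex at z ≈ 10.5 mm. Slicing at Δz = 2.6 mm — 4 equal slices spanning the solid's height, so layer i sits at z = i·h/4 — gives 3 non-empty perimeters. Each is a 10-segment closed polygon; G0 lifts to the layer z and rapids to the start vertex, then G1 traces the edges. The cross-section shrinks linearly with z (the slice at the apex is degenerate and omitted).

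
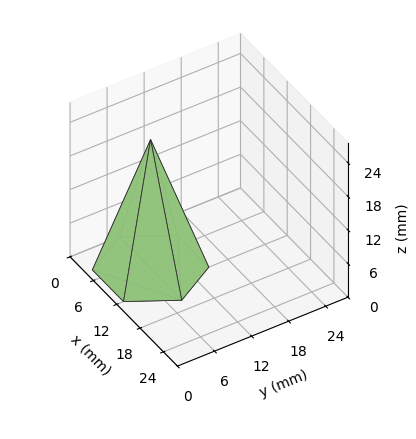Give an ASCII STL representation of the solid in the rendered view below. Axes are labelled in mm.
Reading the render: the shape is a regular 6-sided pyramid, base circumscribed radius ≈ 8 mm, apex at z ≈ 23 mm (dimensions read to the nearest mm from the axis ticks). For the STL, each face is triangulated and given an outward normal.

solid part
  facet normal 0.0000 0.0000 -1.0000
    outer loop
      vertex 4.0 14.9 0.0
      vertex 12.0 14.9 0.0
      vertex 16.0 8.0 0.0
    endloop
  endfacet
  facet normal 0.0000 0.0000 -1.0000
    outer loop
      vertex 0.0 8.0 0.0
      vertex 4.0 14.9 0.0
      vertex 16.0 8.0 0.0
    endloop
  endfacet
  facet normal 0.0000 0.0000 -1.0000
    outer loop
      vertex 4.0 1.1 0.0
      vertex 0.0 8.0 0.0
      vertex 16.0 8.0 0.0
    endloop
  endfacet
  facet normal 0.0000 0.0000 -1.0000
    outer loop
      vertex 12.0 1.1 0.0
      vertex 4.0 1.1 0.0
      vertex 16.0 8.0 0.0
    endloop
  endfacet
  facet normal 0.8284 0.4803 0.2882
    outer loop
      vertex 16.0 8.0 0.0
      vertex 12.0 14.9 0.0
      vertex 8.0 8.0 23.0
    endloop
  endfacet
  facet normal 0.0000 0.9578 0.2873
    outer loop
      vertex 12.0 14.9 0.0
      vertex 4.0 14.9 0.0
      vertex 8.0 8.0 23.0
    endloop
  endfacet
  facet normal -0.8284 0.4803 0.2882
    outer loop
      vertex 4.0 14.9 0.0
      vertex 0.0 8.0 0.0
      vertex 8.0 8.0 23.0
    endloop
  endfacet
  facet normal -0.8284 -0.4803 0.2882
    outer loop
      vertex 0.0 8.0 0.0
      vertex 4.0 1.1 0.0
      vertex 8.0 8.0 23.0
    endloop
  endfacet
  facet normal 0.0000 -0.9578 0.2873
    outer loop
      vertex 4.0 1.1 0.0
      vertex 12.0 1.1 0.0
      vertex 8.0 8.0 23.0
    endloop
  endfacet
  facet normal 0.8284 -0.4803 0.2882
    outer loop
      vertex 12.0 1.1 0.0
      vertex 16.0 8.0 0.0
      vertex 8.0 8.0 23.0
    endloop
  endfacet
endsolid part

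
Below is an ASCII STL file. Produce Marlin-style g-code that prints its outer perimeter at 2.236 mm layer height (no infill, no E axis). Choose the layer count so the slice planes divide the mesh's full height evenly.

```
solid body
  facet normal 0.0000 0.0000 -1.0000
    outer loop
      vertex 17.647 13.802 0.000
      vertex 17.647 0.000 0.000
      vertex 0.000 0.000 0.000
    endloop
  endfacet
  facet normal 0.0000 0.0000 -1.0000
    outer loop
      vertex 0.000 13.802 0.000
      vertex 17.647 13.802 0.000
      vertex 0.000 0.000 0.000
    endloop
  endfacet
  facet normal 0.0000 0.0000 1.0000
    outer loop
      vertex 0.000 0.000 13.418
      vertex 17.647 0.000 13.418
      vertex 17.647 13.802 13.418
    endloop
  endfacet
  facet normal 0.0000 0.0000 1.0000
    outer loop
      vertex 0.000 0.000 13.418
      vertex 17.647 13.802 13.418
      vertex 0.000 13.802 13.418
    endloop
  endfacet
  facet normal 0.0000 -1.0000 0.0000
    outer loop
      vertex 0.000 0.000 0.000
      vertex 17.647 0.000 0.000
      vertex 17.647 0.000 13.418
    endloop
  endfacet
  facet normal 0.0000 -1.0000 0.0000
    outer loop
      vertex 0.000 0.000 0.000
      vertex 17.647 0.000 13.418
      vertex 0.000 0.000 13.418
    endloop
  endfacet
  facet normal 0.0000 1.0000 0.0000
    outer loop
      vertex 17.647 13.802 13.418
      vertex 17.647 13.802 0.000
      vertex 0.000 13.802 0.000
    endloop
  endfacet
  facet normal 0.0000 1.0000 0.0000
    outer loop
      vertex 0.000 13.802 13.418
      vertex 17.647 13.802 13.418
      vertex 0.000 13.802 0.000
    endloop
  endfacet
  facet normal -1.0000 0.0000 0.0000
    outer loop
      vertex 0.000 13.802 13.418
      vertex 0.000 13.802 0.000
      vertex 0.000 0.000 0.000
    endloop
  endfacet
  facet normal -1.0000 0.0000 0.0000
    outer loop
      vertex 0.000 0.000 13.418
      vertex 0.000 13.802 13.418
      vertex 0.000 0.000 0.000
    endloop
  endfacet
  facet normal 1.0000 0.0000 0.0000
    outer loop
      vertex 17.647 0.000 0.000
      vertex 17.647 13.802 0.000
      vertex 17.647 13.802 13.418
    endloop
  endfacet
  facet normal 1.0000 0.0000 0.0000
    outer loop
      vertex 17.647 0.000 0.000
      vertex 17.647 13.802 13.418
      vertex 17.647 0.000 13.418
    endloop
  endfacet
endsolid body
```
; perimeter-only toolpath
G21 ; units = mm
G90 ; absolute positioning
G28 ; home
; layer 1
G0 Z2.236
G0 X0.000 Y0.000
G1 X17.647 Y0.000
G1 X17.647 Y13.802
G1 X0.000 Y13.802
G1 X0.000 Y0.000
; layer 2
G0 Z4.473
G0 X0.000 Y0.000
G1 X17.647 Y0.000
G1 X17.647 Y13.802
G1 X0.000 Y13.802
G1 X0.000 Y0.000
; layer 3
G0 Z6.709
G0 X0.000 Y0.000
G1 X17.647 Y0.000
G1 X17.647 Y13.802
G1 X0.000 Y13.802
G1 X0.000 Y0.000
; layer 4
G0 Z8.945
G0 X0.000 Y0.000
G1 X17.647 Y0.000
G1 X17.647 Y13.802
G1 X0.000 Y13.802
G1 X0.000 Y0.000
; layer 5
G0 Z11.182
G0 X0.000 Y0.000
G1 X17.647 Y0.000
G1 X17.647 Y13.802
G1 X0.000 Y13.802
G1 X0.000 Y0.000
; layer 6
G0 Z13.418
G0 X0.000 Y0.000
G1 X17.647 Y0.000
G1 X17.647 Y13.802
G1 X0.000 Y13.802
G1 X0.000 Y0.000
M2 ; end

The solid is a rectangular box, roughly 17.6 × 13.8 mm footprint and 13.4 mm tall. Slicing at Δz = 2.236 mm — 6 equal slices spanning the solid's height, so layer i sits at z = i·h/6 — gives 6 non-empty perimeters. Each is a 4-segment closed polygon; G0 lifts to the layer z and rapids to the start vertex, then G1 traces the edges.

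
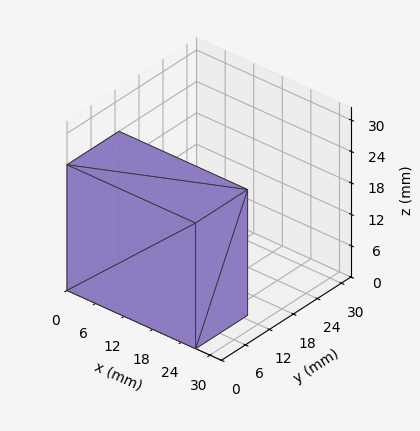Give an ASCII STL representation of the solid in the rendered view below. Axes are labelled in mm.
Reading the render: the shape is a rectangular box, roughly 27 × 13 mm footprint and 24 mm tall (dimensions read to the nearest mm from the axis ticks). For the STL, each face is triangulated and given an outward normal.

solid part
  facet normal 0.0000 0.0000 -1.0000
    outer loop
      vertex 27.0 13.0 0.0
      vertex 27.0 0.0 0.0
      vertex 0.0 0.0 0.0
    endloop
  endfacet
  facet normal 0.0000 0.0000 -1.0000
    outer loop
      vertex 0.0 13.0 0.0
      vertex 27.0 13.0 0.0
      vertex 0.0 0.0 0.0
    endloop
  endfacet
  facet normal 0.0000 0.0000 1.0000
    outer loop
      vertex 0.0 0.0 24.0
      vertex 27.0 0.0 24.0
      vertex 27.0 13.0 24.0
    endloop
  endfacet
  facet normal 0.0000 0.0000 1.0000
    outer loop
      vertex 0.0 0.0 24.0
      vertex 27.0 13.0 24.0
      vertex 0.0 13.0 24.0
    endloop
  endfacet
  facet normal 0.0000 -1.0000 0.0000
    outer loop
      vertex 0.0 0.0 0.0
      vertex 27.0 0.0 0.0
      vertex 27.0 0.0 24.0
    endloop
  endfacet
  facet normal 0.0000 -1.0000 0.0000
    outer loop
      vertex 0.0 0.0 0.0
      vertex 27.0 0.0 24.0
      vertex 0.0 0.0 24.0
    endloop
  endfacet
  facet normal 0.0000 1.0000 0.0000
    outer loop
      vertex 27.0 13.0 24.0
      vertex 27.0 13.0 0.0
      vertex 0.0 13.0 0.0
    endloop
  endfacet
  facet normal 0.0000 1.0000 0.0000
    outer loop
      vertex 0.0 13.0 24.0
      vertex 27.0 13.0 24.0
      vertex 0.0 13.0 0.0
    endloop
  endfacet
  facet normal -1.0000 0.0000 0.0000
    outer loop
      vertex 0.0 13.0 24.0
      vertex 0.0 13.0 0.0
      vertex 0.0 0.0 0.0
    endloop
  endfacet
  facet normal -1.0000 0.0000 0.0000
    outer loop
      vertex 0.0 0.0 24.0
      vertex 0.0 13.0 24.0
      vertex 0.0 0.0 0.0
    endloop
  endfacet
  facet normal 1.0000 0.0000 0.0000
    outer loop
      vertex 27.0 0.0 0.0
      vertex 27.0 13.0 0.0
      vertex 27.0 13.0 24.0
    endloop
  endfacet
  facet normal 1.0000 0.0000 0.0000
    outer loop
      vertex 27.0 0.0 0.0
      vertex 27.0 13.0 24.0
      vertex 27.0 0.0 24.0
    endloop
  endfacet
endsolid part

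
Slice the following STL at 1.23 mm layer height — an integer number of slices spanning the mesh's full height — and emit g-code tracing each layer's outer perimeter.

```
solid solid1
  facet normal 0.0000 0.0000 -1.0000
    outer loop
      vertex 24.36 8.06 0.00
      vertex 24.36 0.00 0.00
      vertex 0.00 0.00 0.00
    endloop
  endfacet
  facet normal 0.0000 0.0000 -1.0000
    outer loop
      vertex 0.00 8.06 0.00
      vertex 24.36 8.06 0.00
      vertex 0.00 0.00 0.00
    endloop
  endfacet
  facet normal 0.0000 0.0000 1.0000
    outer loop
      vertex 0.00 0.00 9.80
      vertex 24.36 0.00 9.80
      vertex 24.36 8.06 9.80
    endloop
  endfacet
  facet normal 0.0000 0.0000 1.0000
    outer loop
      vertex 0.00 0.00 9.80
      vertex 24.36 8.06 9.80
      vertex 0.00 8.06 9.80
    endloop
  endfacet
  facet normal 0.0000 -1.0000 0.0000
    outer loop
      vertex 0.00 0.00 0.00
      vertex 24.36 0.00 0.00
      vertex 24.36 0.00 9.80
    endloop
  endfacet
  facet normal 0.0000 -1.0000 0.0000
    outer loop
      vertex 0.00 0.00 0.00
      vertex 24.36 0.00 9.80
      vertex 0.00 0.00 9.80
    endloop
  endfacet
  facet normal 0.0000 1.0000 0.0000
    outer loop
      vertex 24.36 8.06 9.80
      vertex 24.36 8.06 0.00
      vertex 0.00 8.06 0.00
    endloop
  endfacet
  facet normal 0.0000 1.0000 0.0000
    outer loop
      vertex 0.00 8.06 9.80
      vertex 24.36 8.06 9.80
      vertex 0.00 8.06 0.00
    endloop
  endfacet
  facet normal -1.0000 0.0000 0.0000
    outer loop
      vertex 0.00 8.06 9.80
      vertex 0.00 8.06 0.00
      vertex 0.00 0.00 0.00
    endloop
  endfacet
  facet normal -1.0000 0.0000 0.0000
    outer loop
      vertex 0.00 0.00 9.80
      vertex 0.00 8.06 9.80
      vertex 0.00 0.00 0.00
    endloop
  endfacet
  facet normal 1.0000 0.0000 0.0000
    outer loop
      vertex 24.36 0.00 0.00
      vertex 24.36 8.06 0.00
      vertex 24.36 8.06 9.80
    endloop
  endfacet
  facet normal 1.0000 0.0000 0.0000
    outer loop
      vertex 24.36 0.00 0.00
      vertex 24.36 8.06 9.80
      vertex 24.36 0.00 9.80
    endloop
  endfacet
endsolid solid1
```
; perimeter-only toolpath
G21 ; units = mm
G90 ; absolute positioning
G28 ; home
; layer 1
G0 Z1.23
G0 X0.00 Y0.00
G1 X24.36 Y0.00
G1 X24.36 Y8.06
G1 X0.00 Y8.06
G1 X0.00 Y0.00
; layer 2
G0 Z2.45
G0 X0.00 Y0.00
G1 X24.36 Y0.00
G1 X24.36 Y8.06
G1 X0.00 Y8.06
G1 X0.00 Y0.00
; layer 3
G0 Z3.68
G0 X0.00 Y0.00
G1 X24.36 Y0.00
G1 X24.36 Y8.06
G1 X0.00 Y8.06
G1 X0.00 Y0.00
; layer 4
G0 Z4.90
G0 X0.00 Y0.00
G1 X24.36 Y0.00
G1 X24.36 Y8.06
G1 X0.00 Y8.06
G1 X0.00 Y0.00
; layer 5
G0 Z6.12
G0 X0.00 Y0.00
G1 X24.36 Y0.00
G1 X24.36 Y8.06
G1 X0.00 Y8.06
G1 X0.00 Y0.00
; layer 6
G0 Z7.35
G0 X0.00 Y0.00
G1 X24.36 Y0.00
G1 X24.36 Y8.06
G1 X0.00 Y8.06
G1 X0.00 Y0.00
; layer 7
G0 Z8.58
G0 X0.00 Y0.00
G1 X24.36 Y0.00
G1 X24.36 Y8.06
G1 X0.00 Y8.06
G1 X0.00 Y0.00
; layer 8
G0 Z9.80
G0 X0.00 Y0.00
G1 X24.36 Y0.00
G1 X24.36 Y8.06
G1 X0.00 Y8.06
G1 X0.00 Y0.00
M2 ; end

The solid is a rectangular box, roughly 24.4 × 8.06 mm footprint and 9.8 mm tall. Slicing at Δz = 1.23 mm — 8 equal slices spanning the solid's height, so layer i sits at z = i·h/8 — gives 8 non-empty perimeters. Each is a 4-segment closed polygon; G0 lifts to the layer z and rapids to the start vertex, then G1 traces the edges.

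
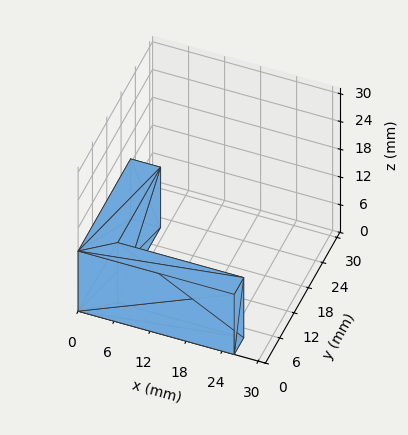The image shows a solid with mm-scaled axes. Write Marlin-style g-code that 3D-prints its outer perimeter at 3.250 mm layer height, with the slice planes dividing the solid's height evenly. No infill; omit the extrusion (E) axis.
Reading the render: the shape is an L-shaped prism: outer 26 × 22 mm, arm thicknesses ≈ 4 mm (horizontal) and 5 mm (vertical), extruded 13 mm in z (dimensions read to the nearest mm from the axis ticks). For the g-code, the solid's height is divided into equal slices at the stated Δz and each level perimeter traced with G1 moves after a G0 lift.

; perimeter-only toolpath
G21 ; units = mm
G90 ; absolute positioning
G28 ; home
; layer 1
G0 Z3.250
G0 X0.000 Y0.000
G1 X26.000 Y0.000
G1 X26.000 Y4.000
G1 X5.000 Y4.000
G1 X5.000 Y22.000
G1 X0.000 Y22.000
G1 X0.000 Y0.000
; layer 2
G0 Z6.500
G0 X0.000 Y0.000
G1 X26.000 Y0.000
G1 X26.000 Y4.000
G1 X5.000 Y4.000
G1 X5.000 Y22.000
G1 X0.000 Y22.000
G1 X0.000 Y0.000
; layer 3
G0 Z9.750
G0 X0.000 Y0.000
G1 X26.000 Y0.000
G1 X26.000 Y4.000
G1 X5.000 Y4.000
G1 X5.000 Y22.000
G1 X0.000 Y22.000
G1 X0.000 Y0.000
; layer 4
G0 Z13.000
G0 X0.000 Y0.000
G1 X26.000 Y0.000
G1 X26.000 Y4.000
G1 X5.000 Y4.000
G1 X5.000 Y22.000
G1 X0.000 Y22.000
G1 X0.000 Y0.000
M2 ; end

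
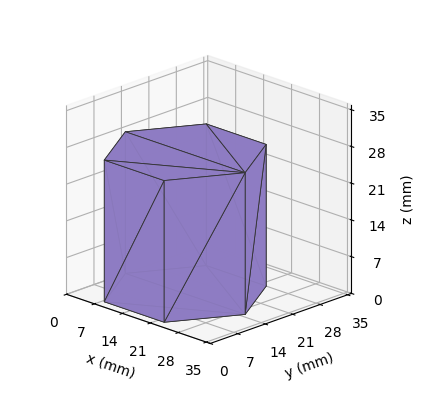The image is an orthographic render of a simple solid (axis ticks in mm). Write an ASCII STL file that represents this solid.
Reading the render: the shape is a regular 6-sided prism (a cylinder approximated with 6 flat sides), circumscribed radius ≈ 15 mm, height ≈ 27 mm (dimensions read to the nearest mm from the axis ticks). For the STL, each face is triangulated and given an outward normal.

solid part
  facet normal 0.0000 0.0000 -1.0000
    outer loop
      vertex 7.5 28.0 0.0
      vertex 22.5 28.0 0.0
      vertex 30.0 15.0 0.0
    endloop
  endfacet
  facet normal 0.0000 0.0000 -1.0000
    outer loop
      vertex 0.0 15.0 0.0
      vertex 7.5 28.0 0.0
      vertex 30.0 15.0 0.0
    endloop
  endfacet
  facet normal 0.0000 0.0000 -1.0000
    outer loop
      vertex 7.5 2.0 0.0
      vertex 0.0 15.0 0.0
      vertex 30.0 15.0 0.0
    endloop
  endfacet
  facet normal 0.0000 0.0000 -1.0000
    outer loop
      vertex 22.5 2.0 0.0
      vertex 7.5 2.0 0.0
      vertex 30.0 15.0 0.0
    endloop
  endfacet
  facet normal 0.0000 0.0000 1.0000
    outer loop
      vertex 30.0 15.0 27.0
      vertex 22.5 28.0 27.0
      vertex 7.5 28.0 27.0
    endloop
  endfacet
  facet normal 0.0000 0.0000 1.0000
    outer loop
      vertex 30.0 15.0 27.0
      vertex 7.5 28.0 27.0
      vertex 0.0 15.0 27.0
    endloop
  endfacet
  facet normal 0.0000 0.0000 1.0000
    outer loop
      vertex 30.0 15.0 27.0
      vertex 0.0 15.0 27.0
      vertex 7.5 2.0 27.0
    endloop
  endfacet
  facet normal 0.0000 0.0000 1.0000
    outer loop
      vertex 30.0 15.0 27.0
      vertex 7.5 2.0 27.0
      vertex 22.5 2.0 27.0
    endloop
  endfacet
  facet normal 0.8662 0.4997 0.0000
    outer loop
      vertex 30.0 15.0 0.0
      vertex 22.5 28.0 0.0
      vertex 22.5 28.0 27.0
    endloop
  endfacet
  facet normal 0.8662 0.4997 0.0000
    outer loop
      vertex 30.0 15.0 0.0
      vertex 22.5 28.0 27.0
      vertex 30.0 15.0 27.0
    endloop
  endfacet
  facet normal 0.0000 1.0000 0.0000
    outer loop
      vertex 22.5 28.0 0.0
      vertex 7.5 28.0 0.0
      vertex 7.5 28.0 27.0
    endloop
  endfacet
  facet normal 0.0000 1.0000 0.0000
    outer loop
      vertex 22.5 28.0 0.0
      vertex 7.5 28.0 27.0
      vertex 22.5 28.0 27.0
    endloop
  endfacet
  facet normal -0.8662 0.4997 0.0000
    outer loop
      vertex 7.5 28.0 0.0
      vertex 0.0 15.0 0.0
      vertex 0.0 15.0 27.0
    endloop
  endfacet
  facet normal -0.8662 0.4997 0.0000
    outer loop
      vertex 7.5 28.0 0.0
      vertex 0.0 15.0 27.0
      vertex 7.5 28.0 27.0
    endloop
  endfacet
  facet normal -0.8662 -0.4997 0.0000
    outer loop
      vertex 0.0 15.0 0.0
      vertex 7.5 2.0 0.0
      vertex 7.5 2.0 27.0
    endloop
  endfacet
  facet normal -0.8662 -0.4997 0.0000
    outer loop
      vertex 0.0 15.0 0.0
      vertex 7.5 2.0 27.0
      vertex 0.0 15.0 27.0
    endloop
  endfacet
  facet normal 0.0000 -1.0000 0.0000
    outer loop
      vertex 7.5 2.0 0.0
      vertex 22.5 2.0 0.0
      vertex 22.5 2.0 27.0
    endloop
  endfacet
  facet normal 0.0000 -1.0000 0.0000
    outer loop
      vertex 7.5 2.0 0.0
      vertex 22.5 2.0 27.0
      vertex 7.5 2.0 27.0
    endloop
  endfacet
  facet normal 0.8662 -0.4997 0.0000
    outer loop
      vertex 22.5 2.0 0.0
      vertex 30.0 15.0 0.0
      vertex 30.0 15.0 27.0
    endloop
  endfacet
  facet normal 0.8662 -0.4997 0.0000
    outer loop
      vertex 22.5 2.0 0.0
      vertex 30.0 15.0 27.0
      vertex 22.5 2.0 27.0
    endloop
  endfacet
endsolid part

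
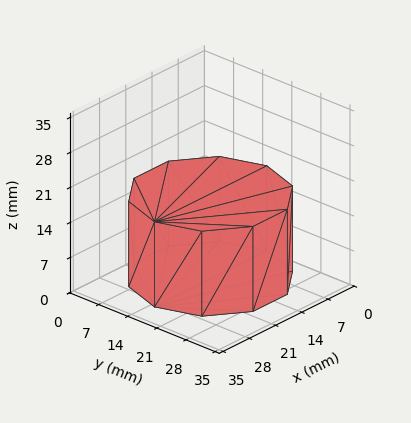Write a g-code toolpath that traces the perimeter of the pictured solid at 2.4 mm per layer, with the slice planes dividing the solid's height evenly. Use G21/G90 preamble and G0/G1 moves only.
Reading the render: the shape is a regular 10-sided prism (a cylinder approximated with 10 flat sides), circumscribed radius ≈ 15 mm, height ≈ 17 mm (dimensions read to the nearest mm from the axis ticks). For the g-code, the solid's height is divided into equal slices at the stated Δz and each level perimeter traced with G1 moves after a G0 lift.

; perimeter-only toolpath
G21 ; units = mm
G90 ; absolute positioning
G28 ; home
; layer 1
G0 Z2.4
G0 X30.0 Y15.0
G1 X27.1 Y23.8
G1 X19.6 Y29.3
G1 X10.4 Y29.3
G1 X2.9 Y23.8
G1 X0.0 Y15.0
G1 X2.9 Y6.2
G1 X10.4 Y0.7
G1 X19.6 Y0.7
G1 X27.1 Y6.2
G1 X30.0 Y15.0
; layer 2
G0 Z4.9
G0 X30.0 Y15.0
G1 X27.1 Y23.8
G1 X19.6 Y29.3
G1 X10.4 Y29.3
G1 X2.9 Y23.8
G1 X0.0 Y15.0
G1 X2.9 Y6.2
G1 X10.4 Y0.7
G1 X19.6 Y0.7
G1 X27.1 Y6.2
G1 X30.0 Y15.0
; layer 3
G0 Z7.3
G0 X30.0 Y15.0
G1 X27.1 Y23.8
G1 X19.6 Y29.3
G1 X10.4 Y29.3
G1 X2.9 Y23.8
G1 X0.0 Y15.0
G1 X2.9 Y6.2
G1 X10.4 Y0.7
G1 X19.6 Y0.7
G1 X27.1 Y6.2
G1 X30.0 Y15.0
; layer 4
G0 Z9.7
G0 X30.0 Y15.0
G1 X27.1 Y23.8
G1 X19.6 Y29.3
G1 X10.4 Y29.3
G1 X2.9 Y23.8
G1 X0.0 Y15.0
G1 X2.9 Y6.2
G1 X10.4 Y0.7
G1 X19.6 Y0.7
G1 X27.1 Y6.2
G1 X30.0 Y15.0
; layer 5
G0 Z12.1
G0 X30.0 Y15.0
G1 X27.1 Y23.8
G1 X19.6 Y29.3
G1 X10.4 Y29.3
G1 X2.9 Y23.8
G1 X0.0 Y15.0
G1 X2.9 Y6.2
G1 X10.4 Y0.7
G1 X19.6 Y0.7
G1 X27.1 Y6.2
G1 X30.0 Y15.0
; layer 6
G0 Z14.6
G0 X30.0 Y15.0
G1 X27.1 Y23.8
G1 X19.6 Y29.3
G1 X10.4 Y29.3
G1 X2.9 Y23.8
G1 X0.0 Y15.0
G1 X2.9 Y6.2
G1 X10.4 Y0.7
G1 X19.6 Y0.7
G1 X27.1 Y6.2
G1 X30.0 Y15.0
; layer 7
G0 Z17.0
G0 X30.0 Y15.0
G1 X27.1 Y23.8
G1 X19.6 Y29.3
G1 X10.4 Y29.3
G1 X2.9 Y23.8
G1 X0.0 Y15.0
G1 X2.9 Y6.2
G1 X10.4 Y0.7
G1 X19.6 Y0.7
G1 X27.1 Y6.2
G1 X30.0 Y15.0
M2 ; end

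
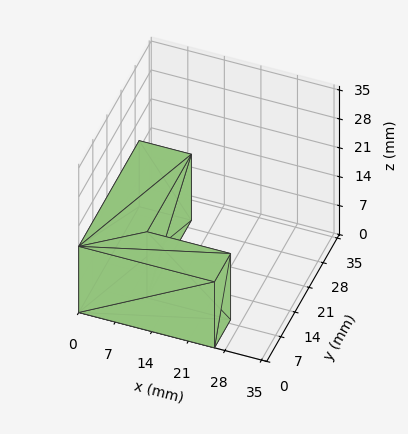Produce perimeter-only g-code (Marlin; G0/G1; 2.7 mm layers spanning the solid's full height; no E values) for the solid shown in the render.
Reading the render: the shape is an L-shaped prism: outer 26 × 30 mm, arm thicknesses ≈ 8 mm (horizontal) and 10 mm (vertical), extruded 16 mm in z (dimensions read to the nearest mm from the axis ticks). For the g-code, the solid's height is divided into equal slices at the stated Δz and each level perimeter traced with G1 moves after a G0 lift.

; perimeter-only toolpath
G21 ; units = mm
G90 ; absolute positioning
G28 ; home
; layer 1
G0 Z2.7
G0 X0.0 Y0.0
G1 X26.0 Y0.0
G1 X26.0 Y8.0
G1 X10.0 Y8.0
G1 X10.0 Y30.0
G1 X0.0 Y30.0
G1 X0.0 Y0.0
; layer 2
G0 Z5.3
G0 X0.0 Y0.0
G1 X26.0 Y0.0
G1 X26.0 Y8.0
G1 X10.0 Y8.0
G1 X10.0 Y30.0
G1 X0.0 Y30.0
G1 X0.0 Y0.0
; layer 3
G0 Z8.0
G0 X0.0 Y0.0
G1 X26.0 Y0.0
G1 X26.0 Y8.0
G1 X10.0 Y8.0
G1 X10.0 Y30.0
G1 X0.0 Y30.0
G1 X0.0 Y0.0
; layer 4
G0 Z10.7
G0 X0.0 Y0.0
G1 X26.0 Y0.0
G1 X26.0 Y8.0
G1 X10.0 Y8.0
G1 X10.0 Y30.0
G1 X0.0 Y30.0
G1 X0.0 Y0.0
; layer 5
G0 Z13.3
G0 X0.0 Y0.0
G1 X26.0 Y0.0
G1 X26.0 Y8.0
G1 X10.0 Y8.0
G1 X10.0 Y30.0
G1 X0.0 Y30.0
G1 X0.0 Y0.0
; layer 6
G0 Z16.0
G0 X0.0 Y0.0
G1 X26.0 Y0.0
G1 X26.0 Y8.0
G1 X10.0 Y8.0
G1 X10.0 Y30.0
G1 X0.0 Y30.0
G1 X0.0 Y0.0
M2 ; end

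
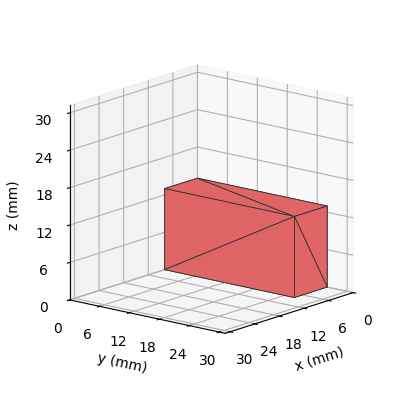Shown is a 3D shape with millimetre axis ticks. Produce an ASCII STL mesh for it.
Reading the render: the shape is a rectangular box, roughly 8 × 26 mm footprint and 13 mm tall (dimensions read to the nearest mm from the axis ticks). For the STL, each face is triangulated and given an outward normal.

solid part
  facet normal 0.0000 0.0000 -1.0000
    outer loop
      vertex 8.000 26.000 0.000
      vertex 8.000 0.000 0.000
      vertex 0.000 0.000 0.000
    endloop
  endfacet
  facet normal 0.0000 0.0000 -1.0000
    outer loop
      vertex 0.000 26.000 0.000
      vertex 8.000 26.000 0.000
      vertex 0.000 0.000 0.000
    endloop
  endfacet
  facet normal 0.0000 0.0000 1.0000
    outer loop
      vertex 0.000 0.000 13.000
      vertex 8.000 0.000 13.000
      vertex 8.000 26.000 13.000
    endloop
  endfacet
  facet normal 0.0000 0.0000 1.0000
    outer loop
      vertex 0.000 0.000 13.000
      vertex 8.000 26.000 13.000
      vertex 0.000 26.000 13.000
    endloop
  endfacet
  facet normal 0.0000 -1.0000 0.0000
    outer loop
      vertex 0.000 0.000 0.000
      vertex 8.000 0.000 0.000
      vertex 8.000 0.000 13.000
    endloop
  endfacet
  facet normal 0.0000 -1.0000 0.0000
    outer loop
      vertex 0.000 0.000 0.000
      vertex 8.000 0.000 13.000
      vertex 0.000 0.000 13.000
    endloop
  endfacet
  facet normal 0.0000 1.0000 0.0000
    outer loop
      vertex 8.000 26.000 13.000
      vertex 8.000 26.000 0.000
      vertex 0.000 26.000 0.000
    endloop
  endfacet
  facet normal 0.0000 1.0000 0.0000
    outer loop
      vertex 0.000 26.000 13.000
      vertex 8.000 26.000 13.000
      vertex 0.000 26.000 0.000
    endloop
  endfacet
  facet normal -1.0000 0.0000 0.0000
    outer loop
      vertex 0.000 26.000 13.000
      vertex 0.000 26.000 0.000
      vertex 0.000 0.000 0.000
    endloop
  endfacet
  facet normal -1.0000 0.0000 0.0000
    outer loop
      vertex 0.000 0.000 13.000
      vertex 0.000 26.000 13.000
      vertex 0.000 0.000 0.000
    endloop
  endfacet
  facet normal 1.0000 0.0000 0.0000
    outer loop
      vertex 8.000 0.000 0.000
      vertex 8.000 26.000 0.000
      vertex 8.000 26.000 13.000
    endloop
  endfacet
  facet normal 1.0000 0.0000 0.0000
    outer loop
      vertex 8.000 0.000 0.000
      vertex 8.000 26.000 13.000
      vertex 8.000 0.000 13.000
    endloop
  endfacet
endsolid part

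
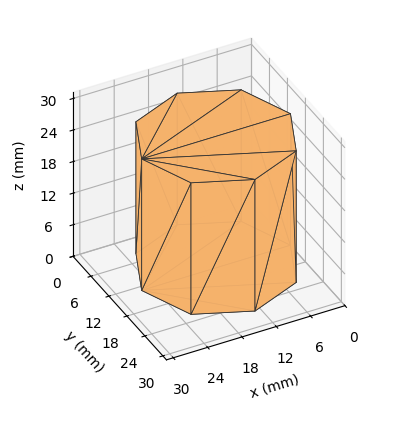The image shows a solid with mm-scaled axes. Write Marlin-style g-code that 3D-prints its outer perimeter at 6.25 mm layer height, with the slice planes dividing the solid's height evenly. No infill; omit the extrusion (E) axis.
Reading the render: the shape is a regular 8-sided prism (a cylinder approximated with 8 flat sides), circumscribed radius ≈ 13 mm, height ≈ 25 mm (dimensions read to the nearest mm from the axis ticks). For the g-code, the solid's height is divided into equal slices at the stated Δz and each level perimeter traced with G1 moves after a G0 lift.

; perimeter-only toolpath
G21 ; units = mm
G90 ; absolute positioning
G28 ; home
; layer 1
G0 Z6.25
G0 X26.00 Y13.00
G1 X22.19 Y22.19
G1 X13.00 Y26.00
G1 X3.81 Y22.19
G1 X0.00 Y13.00
G1 X3.81 Y3.81
G1 X13.00 Y0.00
G1 X22.19 Y3.81
G1 X26.00 Y13.00
; layer 2
G0 Z12.50
G0 X26.00 Y13.00
G1 X22.19 Y22.19
G1 X13.00 Y26.00
G1 X3.81 Y22.19
G1 X0.00 Y13.00
G1 X3.81 Y3.81
G1 X13.00 Y0.00
G1 X22.19 Y3.81
G1 X26.00 Y13.00
; layer 3
G0 Z18.75
G0 X26.00 Y13.00
G1 X22.19 Y22.19
G1 X13.00 Y26.00
G1 X3.81 Y22.19
G1 X0.00 Y13.00
G1 X3.81 Y3.81
G1 X13.00 Y0.00
G1 X22.19 Y3.81
G1 X26.00 Y13.00
; layer 4
G0 Z25.00
G0 X26.00 Y13.00
G1 X22.19 Y22.19
G1 X13.00 Y26.00
G1 X3.81 Y22.19
G1 X0.00 Y13.00
G1 X3.81 Y3.81
G1 X13.00 Y0.00
G1 X22.19 Y3.81
G1 X26.00 Y13.00
M2 ; end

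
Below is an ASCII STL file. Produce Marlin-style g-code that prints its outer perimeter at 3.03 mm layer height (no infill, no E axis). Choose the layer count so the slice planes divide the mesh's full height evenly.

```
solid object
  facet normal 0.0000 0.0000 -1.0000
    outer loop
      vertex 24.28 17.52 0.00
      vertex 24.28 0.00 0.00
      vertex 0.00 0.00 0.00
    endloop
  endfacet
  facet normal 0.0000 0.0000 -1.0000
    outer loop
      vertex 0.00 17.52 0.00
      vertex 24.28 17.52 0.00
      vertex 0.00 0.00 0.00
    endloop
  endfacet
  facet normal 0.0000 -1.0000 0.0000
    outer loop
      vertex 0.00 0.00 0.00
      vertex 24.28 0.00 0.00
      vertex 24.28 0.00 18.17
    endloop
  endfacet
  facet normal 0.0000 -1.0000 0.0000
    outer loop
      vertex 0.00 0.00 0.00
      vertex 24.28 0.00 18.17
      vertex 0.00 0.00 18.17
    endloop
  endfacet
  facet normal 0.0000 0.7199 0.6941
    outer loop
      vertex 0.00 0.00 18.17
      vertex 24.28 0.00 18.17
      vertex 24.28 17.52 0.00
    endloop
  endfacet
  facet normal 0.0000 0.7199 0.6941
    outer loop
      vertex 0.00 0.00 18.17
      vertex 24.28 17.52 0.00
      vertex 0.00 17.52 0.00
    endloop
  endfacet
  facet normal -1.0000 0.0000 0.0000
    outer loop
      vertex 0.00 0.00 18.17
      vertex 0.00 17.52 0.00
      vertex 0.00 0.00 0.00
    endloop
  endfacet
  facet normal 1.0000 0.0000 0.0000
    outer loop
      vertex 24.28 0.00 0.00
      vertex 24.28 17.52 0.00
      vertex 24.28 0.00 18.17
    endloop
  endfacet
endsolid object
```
; perimeter-only toolpath
G21 ; units = mm
G90 ; absolute positioning
G28 ; home
; layer 1
G0 Z3.03
G0 X0.00 Y0.00
G1 X24.28 Y0.00
G1 X24.28 Y14.60
G1 X0.00 Y14.60
G1 X0.00 Y0.00
; layer 2
G0 Z6.06
G0 X0.00 Y0.00
G1 X24.28 Y0.00
G1 X24.28 Y11.68
G1 X0.00 Y11.68
G1 X0.00 Y0.00
; layer 3
G0 Z9.09
G0 X0.00 Y0.00
G1 X24.28 Y0.00
G1 X24.28 Y8.76
G1 X0.00 Y8.76
G1 X0.00 Y0.00
; layer 4
G0 Z12.11
G0 X0.00 Y0.00
G1 X24.28 Y0.00
G1 X24.28 Y5.84
G1 X0.00 Y5.84
G1 X0.00 Y0.00
; layer 5
G0 Z15.14
G0 X0.00 Y0.00
G1 X24.28 Y0.00
G1 X24.28 Y2.92
G1 X0.00 Y2.92
G1 X0.00 Y0.00
M2 ; end

The solid is a wedge (ramp): 24.3 × 17.5 mm base, rising to 18.2 mm along the y=0 edge and sloping linearly to z=0 at y=17.5. Slicing at Δz = 3.03 mm — 6 equal slices spanning the solid's height, so layer i sits at z = i·h/6 — gives 5 non-empty perimeters. Each is a 4-segment closed polygon; G0 lifts to the layer z and rapids to the start vertex, then G1 traces the edges. The cross-section shrinks linearly with z (the slice at the apex is degenerate and omitted).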